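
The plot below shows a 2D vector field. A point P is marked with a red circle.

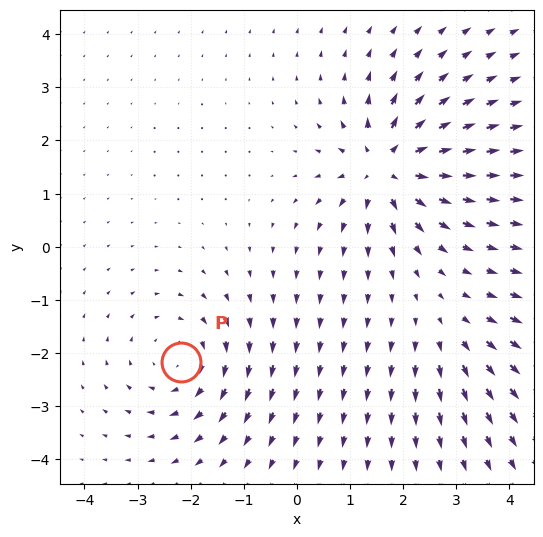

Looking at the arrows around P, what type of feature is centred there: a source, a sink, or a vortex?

vortex

At P (-2.2, -2.2) the arrows circulate clockwise. Divergence ≈0, curl about -3 — near-zero divergence with nonzero curl is a vortex.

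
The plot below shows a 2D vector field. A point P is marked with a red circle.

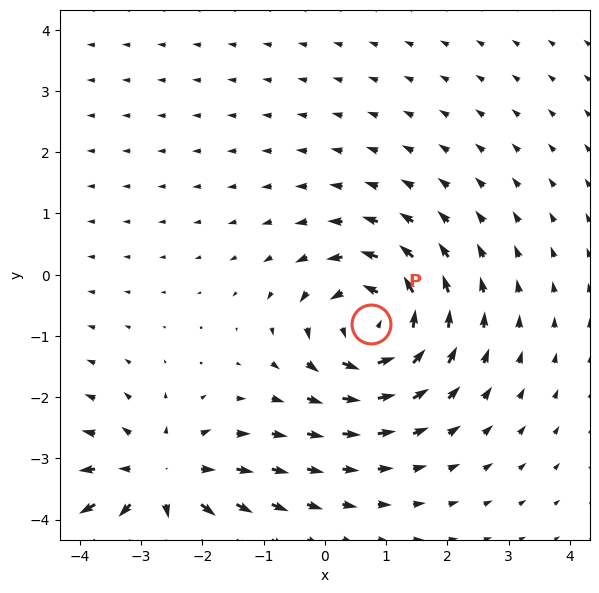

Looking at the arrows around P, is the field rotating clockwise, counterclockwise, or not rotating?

Near P at (0.8, -0.8) the arrows circulate counterclockwise. The curl (z-component) there is about +4; positive curl means counterclockwise rotation.

counterclockwise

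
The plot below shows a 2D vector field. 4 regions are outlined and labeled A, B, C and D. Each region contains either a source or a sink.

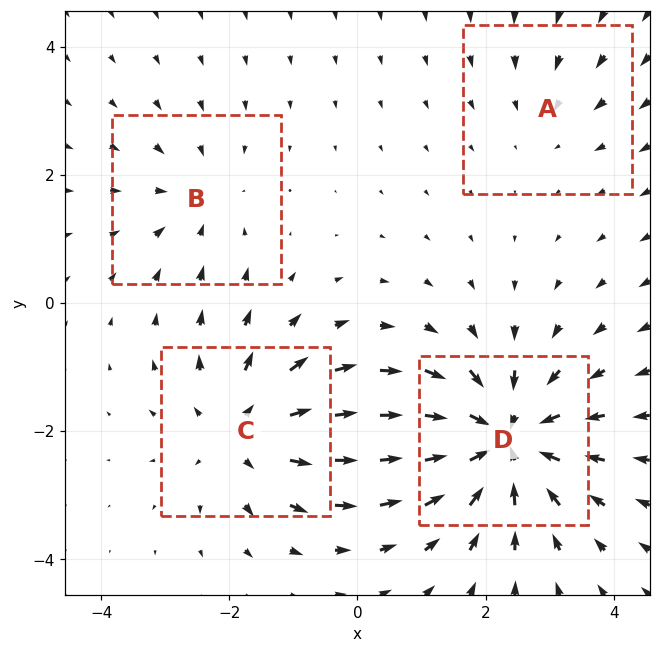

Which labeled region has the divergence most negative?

D

Divergence at each region's feature centre — A: about -2, B: about -3, C: about +5, D: about -7. Region D is most negative.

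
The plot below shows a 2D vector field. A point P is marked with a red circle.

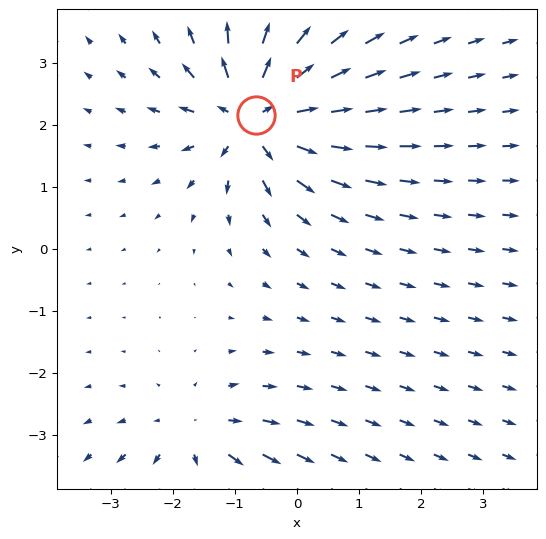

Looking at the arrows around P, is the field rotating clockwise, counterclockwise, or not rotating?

Near P at (-0.7, 2.2) the arrows show no circulation. The curl there is ≈0.

not rotating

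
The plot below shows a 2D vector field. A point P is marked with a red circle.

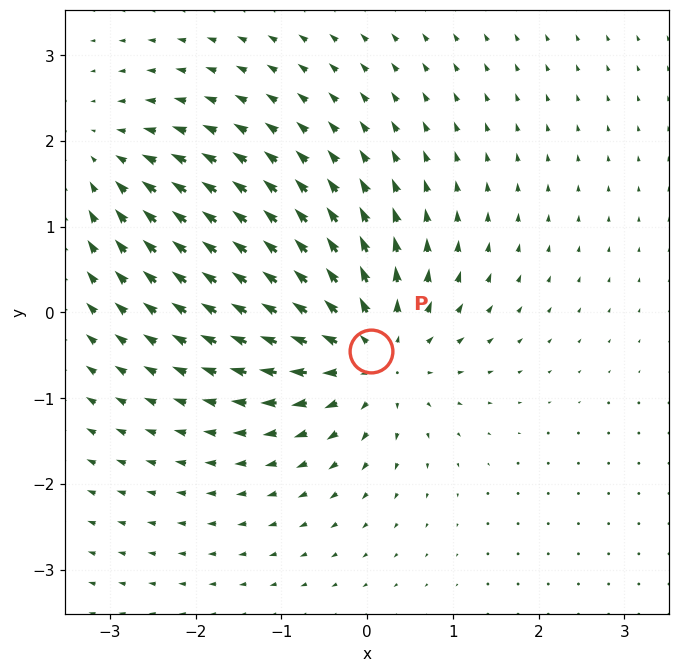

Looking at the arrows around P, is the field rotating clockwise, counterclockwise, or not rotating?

Near P at (0.0, -0.5) the arrows show no circulation. The curl there is ≈0.

not rotating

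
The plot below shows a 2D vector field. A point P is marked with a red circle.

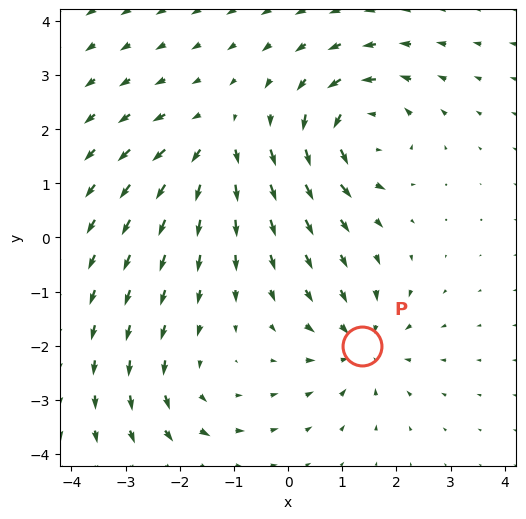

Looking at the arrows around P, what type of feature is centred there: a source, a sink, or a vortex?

At P (1.4, -2.0) the arrows converge inward. Divergence about -4, curl ≈0 — negative divergence with near-zero curl is a sink.

sink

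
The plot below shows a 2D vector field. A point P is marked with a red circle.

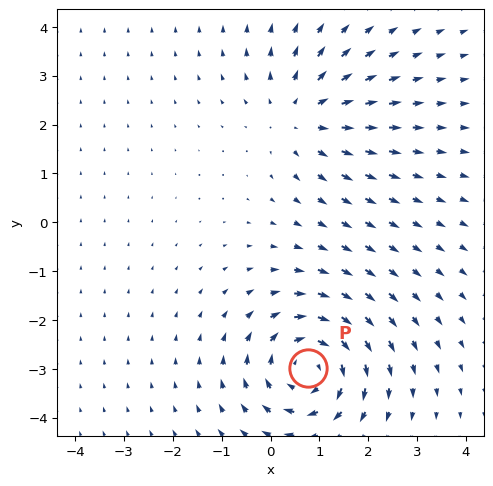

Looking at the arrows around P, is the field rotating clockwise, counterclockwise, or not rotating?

clockwise

Near P at (0.8, -3.0) the arrows circulate clockwise. The curl (z-component) there is about -5; negative curl means clockwise rotation.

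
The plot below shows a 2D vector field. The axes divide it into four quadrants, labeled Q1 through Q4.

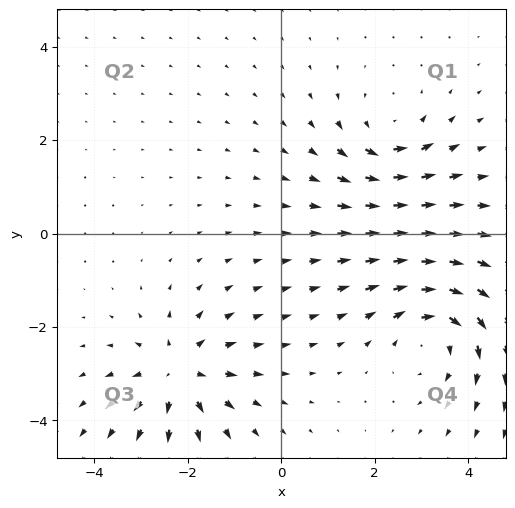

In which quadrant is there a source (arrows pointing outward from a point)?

The source sits at approximately (-2.2, -3.0), which lies in quadrant Q3. The divergence there is about +4, positive as expected for a source.

Q3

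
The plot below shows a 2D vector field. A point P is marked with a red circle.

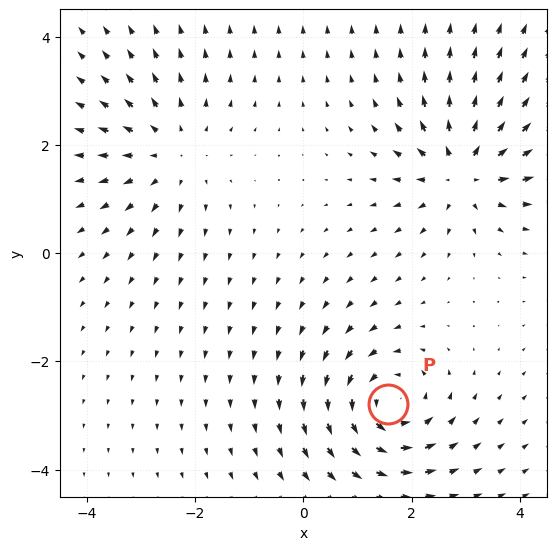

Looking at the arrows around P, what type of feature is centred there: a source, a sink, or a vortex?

At P (1.6, -2.8) the arrows circulate counterclockwise. Divergence ≈0, curl about +4 — near-zero divergence with nonzero curl is a vortex.

vortex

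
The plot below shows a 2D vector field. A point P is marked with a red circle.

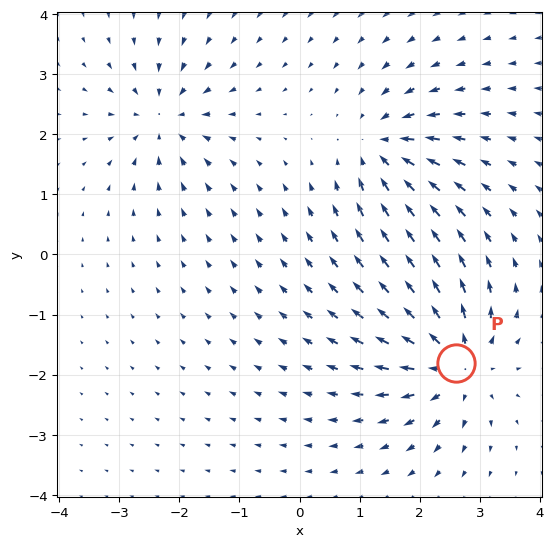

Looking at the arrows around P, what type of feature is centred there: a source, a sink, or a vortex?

At P (2.6, -1.8) the arrows spread outward. Divergence about +5, curl ≈0 — positive divergence with near-zero curl is a source.

source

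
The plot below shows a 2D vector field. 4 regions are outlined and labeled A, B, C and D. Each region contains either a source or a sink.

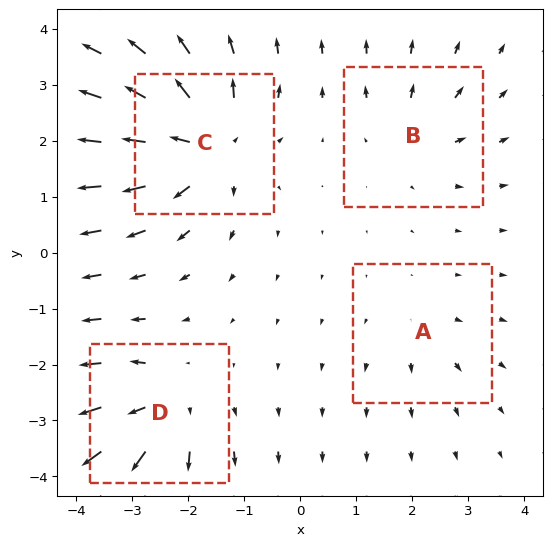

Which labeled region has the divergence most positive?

C

Divergence at each region's feature centre — A: about +2, B: about +3, C: about +8, D: about +6. Region C is most positive.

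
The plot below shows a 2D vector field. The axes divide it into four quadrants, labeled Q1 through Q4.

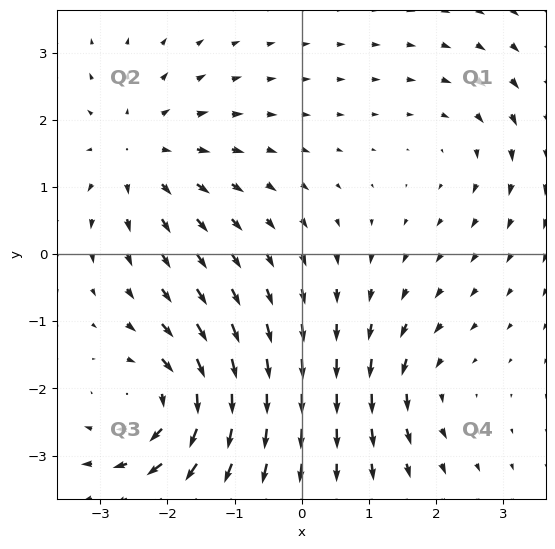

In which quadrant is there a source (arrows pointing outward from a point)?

The source sits at approximately (-2.4, 1.5), which lies in quadrant Q2. The divergence there is about +4, positive as expected for a source.

Q2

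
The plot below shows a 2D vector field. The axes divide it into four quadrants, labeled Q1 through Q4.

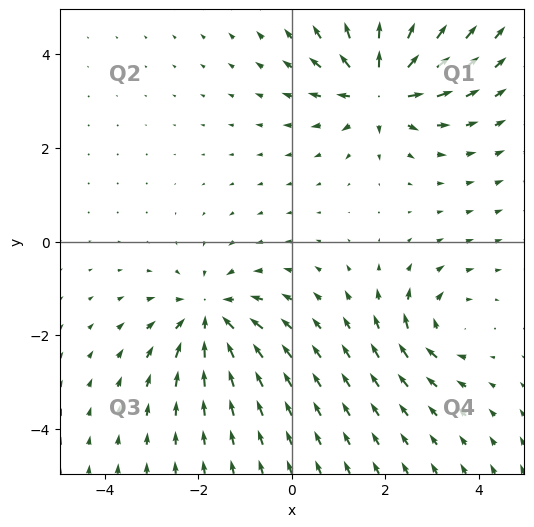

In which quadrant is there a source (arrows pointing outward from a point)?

The source sits at approximately (1.9, 3.3), which lies in quadrant Q1. The divergence there is about +6, positive as expected for a source.

Q1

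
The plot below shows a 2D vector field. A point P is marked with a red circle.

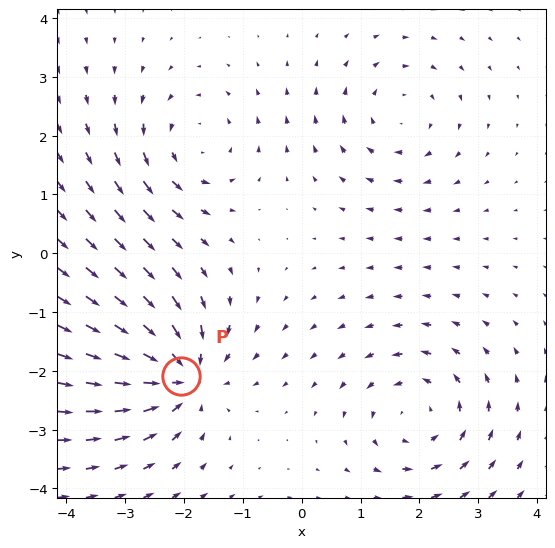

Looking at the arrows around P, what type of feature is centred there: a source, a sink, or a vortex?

At P (-2.1, -2.1) the arrows converge inward. Divergence about -6, curl ≈0 — negative divergence with near-zero curl is a sink.

sink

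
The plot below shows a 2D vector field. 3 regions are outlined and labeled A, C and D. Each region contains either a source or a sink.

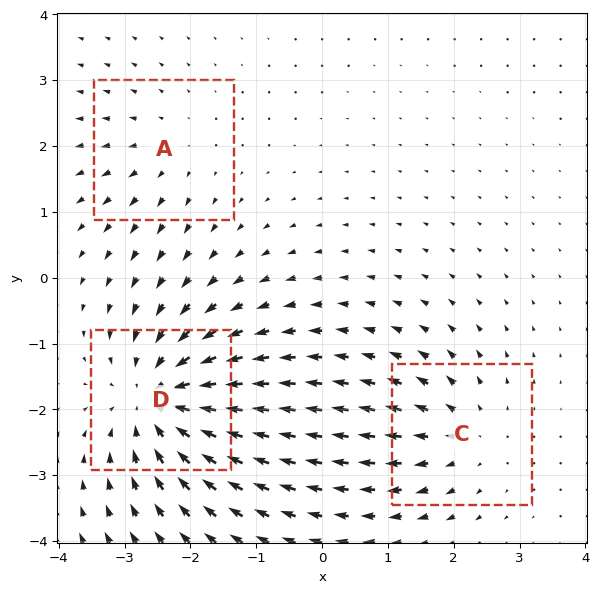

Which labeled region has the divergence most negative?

Divergence at each region's feature centre — A: about +2, C: about +3, D: about -5. Region D is most negative.

D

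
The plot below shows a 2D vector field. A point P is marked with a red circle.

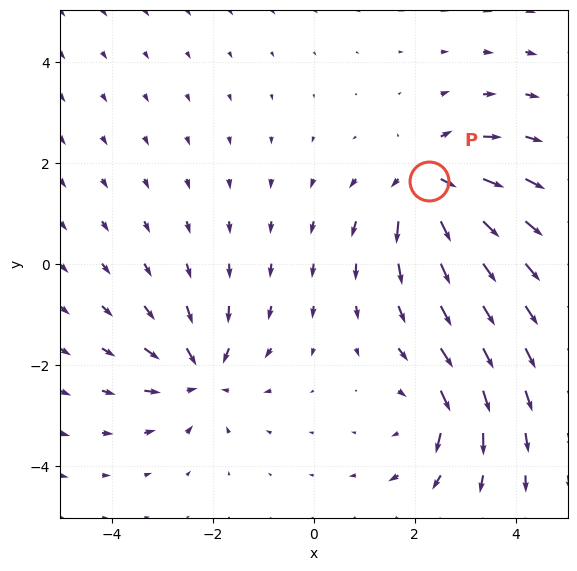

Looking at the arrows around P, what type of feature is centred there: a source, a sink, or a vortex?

At P (2.3, 1.6) the arrows spread outward. Divergence about +5, curl ≈0 — positive divergence with near-zero curl is a source.

source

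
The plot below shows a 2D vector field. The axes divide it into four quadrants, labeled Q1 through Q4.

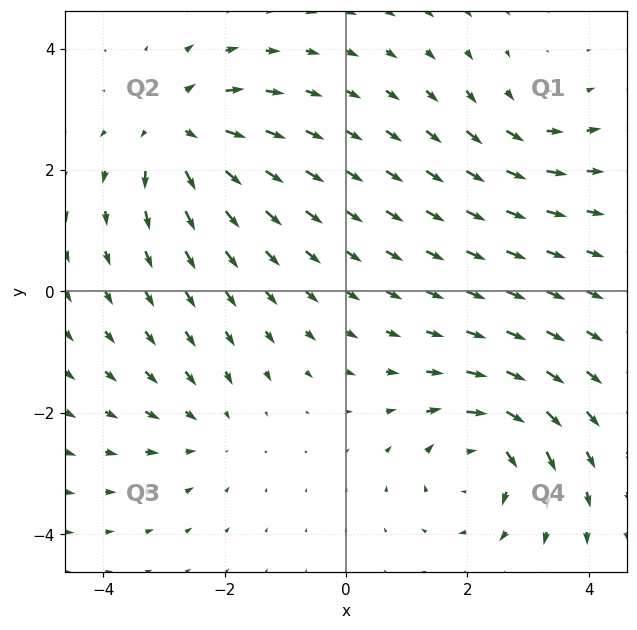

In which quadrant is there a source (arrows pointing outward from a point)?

Q2

The source sits at approximately (-2.8, 2.6), which lies in quadrant Q2. The divergence there is about +6, positive as expected for a source.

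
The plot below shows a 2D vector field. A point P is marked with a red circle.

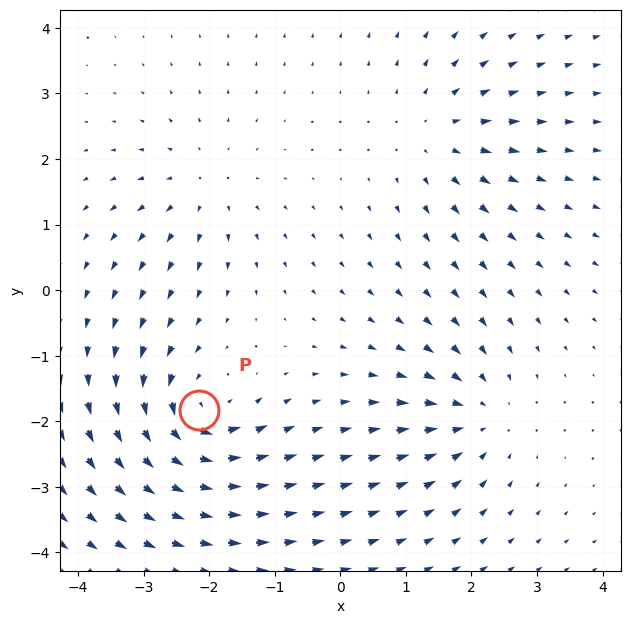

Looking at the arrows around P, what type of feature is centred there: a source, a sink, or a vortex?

At P (-2.2, -1.8) the arrows circulate counterclockwise. Divergence ≈0, curl about +6 — near-zero divergence with nonzero curl is a vortex.

vortex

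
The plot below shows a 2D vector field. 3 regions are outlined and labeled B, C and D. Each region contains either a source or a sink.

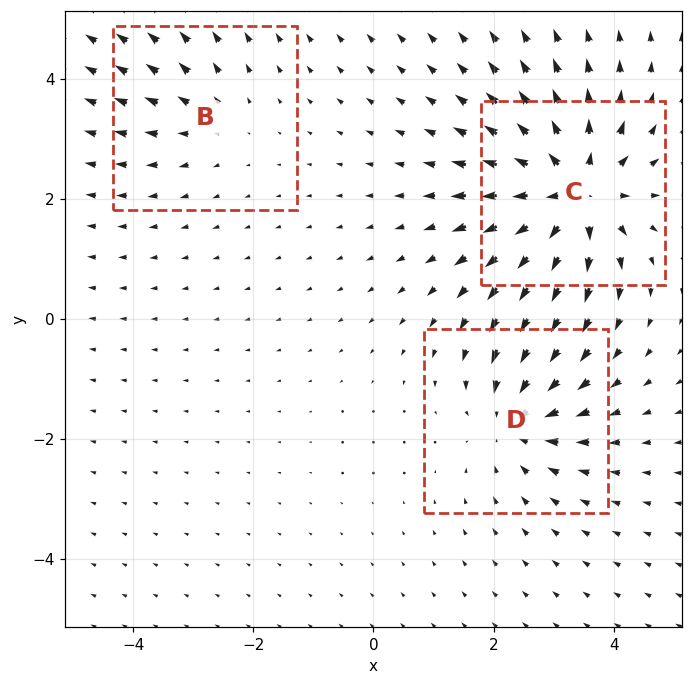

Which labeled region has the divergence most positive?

Divergence at each region's feature centre — B: about +2, C: about +6, D: about -4. Region C is most positive.

C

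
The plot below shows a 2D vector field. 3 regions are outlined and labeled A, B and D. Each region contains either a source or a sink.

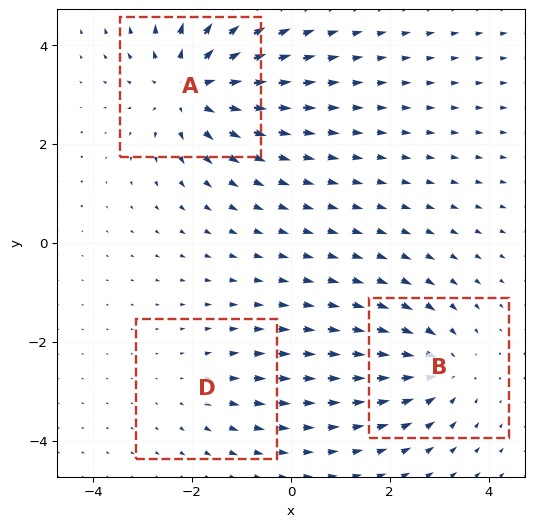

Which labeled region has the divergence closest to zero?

D

Divergence at each region's feature centre — A: about +5, B: about -3, D: about +2. Region D is closest to zero.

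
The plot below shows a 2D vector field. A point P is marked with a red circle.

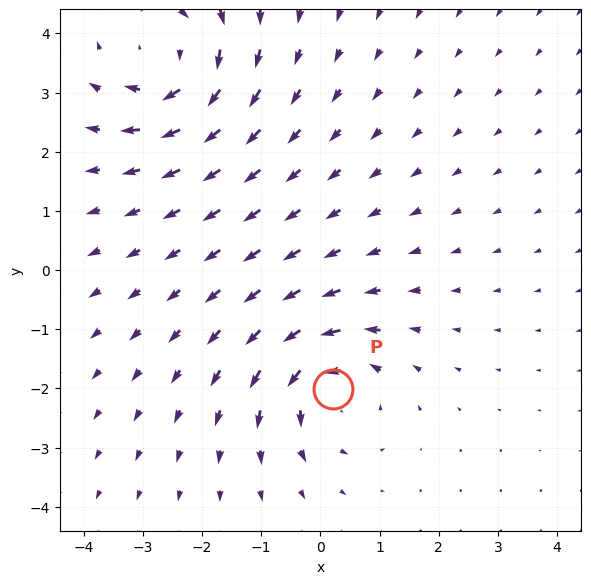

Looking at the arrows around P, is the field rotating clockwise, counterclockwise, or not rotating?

Near P at (0.2, -2.0) the arrows circulate counterclockwise. The curl (z-component) there is about +4; positive curl means counterclockwise rotation.

counterclockwise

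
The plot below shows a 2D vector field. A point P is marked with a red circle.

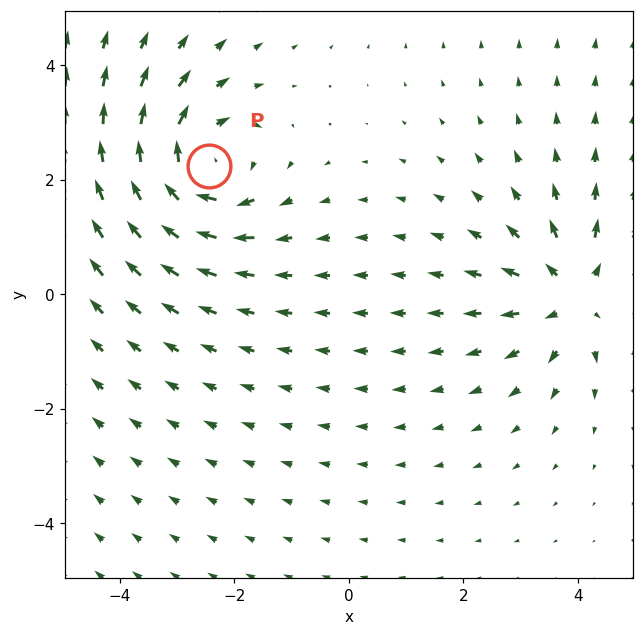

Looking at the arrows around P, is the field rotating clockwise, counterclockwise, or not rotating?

Near P at (-2.4, 2.2) the arrows circulate clockwise. The curl (z-component) there is about -5; negative curl means clockwise rotation.

clockwise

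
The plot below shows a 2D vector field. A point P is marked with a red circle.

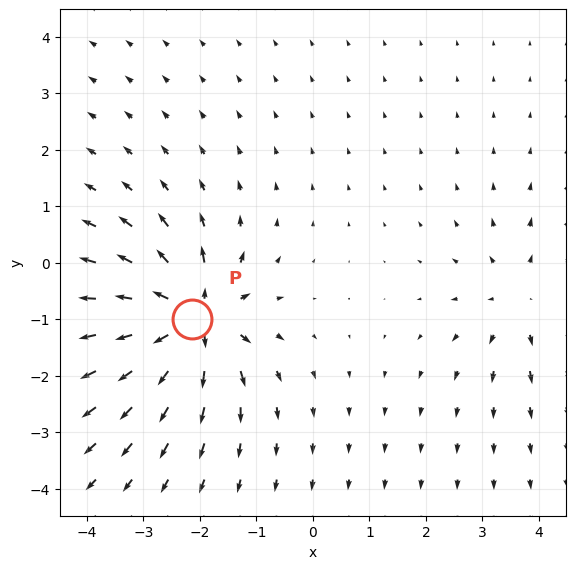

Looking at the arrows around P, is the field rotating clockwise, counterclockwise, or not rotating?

Near P at (-2.1, -1.0) the arrows show no circulation. The curl there is ≈0.

not rotating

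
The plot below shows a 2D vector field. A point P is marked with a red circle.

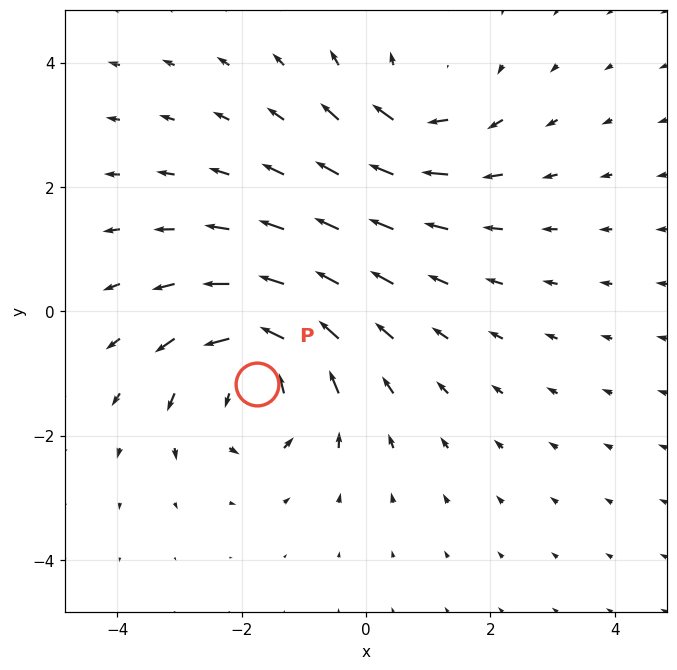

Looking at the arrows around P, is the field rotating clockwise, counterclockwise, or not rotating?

counterclockwise

Near P at (-1.8, -1.2) the arrows circulate counterclockwise. The curl (z-component) there is about +5; positive curl means counterclockwise rotation.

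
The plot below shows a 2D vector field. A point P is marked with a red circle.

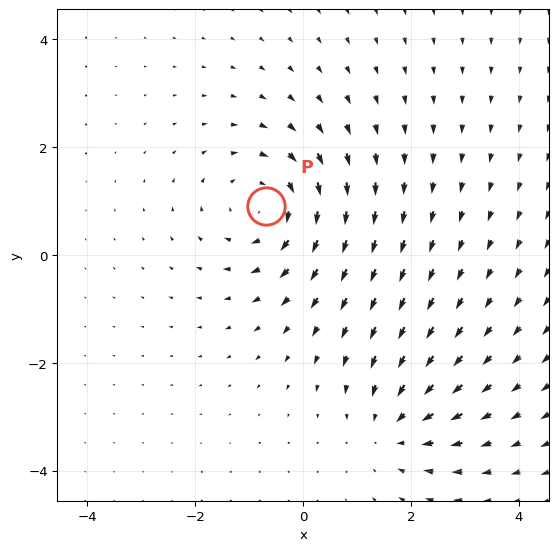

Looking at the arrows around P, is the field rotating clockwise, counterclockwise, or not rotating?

clockwise

Near P at (-0.7, 0.9) the arrows circulate clockwise. The curl (z-component) there is about -4; negative curl means clockwise rotation.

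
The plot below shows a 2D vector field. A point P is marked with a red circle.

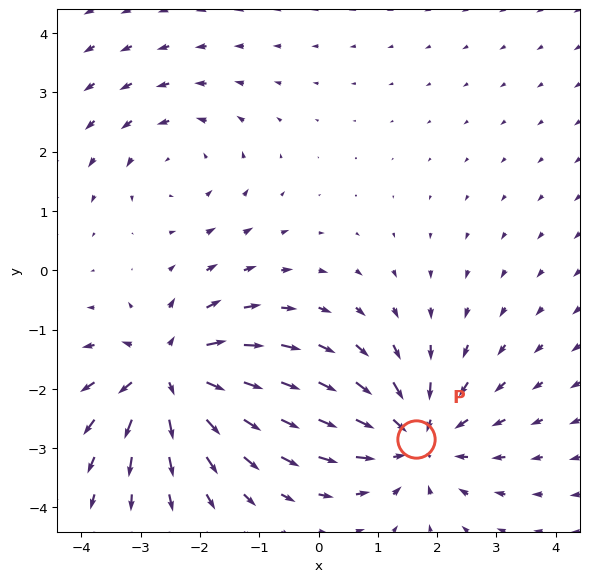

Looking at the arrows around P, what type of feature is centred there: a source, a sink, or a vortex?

At P (1.6, -2.8) the arrows converge inward. Divergence about -4, curl ≈0 — negative divergence with near-zero curl is a sink.

sink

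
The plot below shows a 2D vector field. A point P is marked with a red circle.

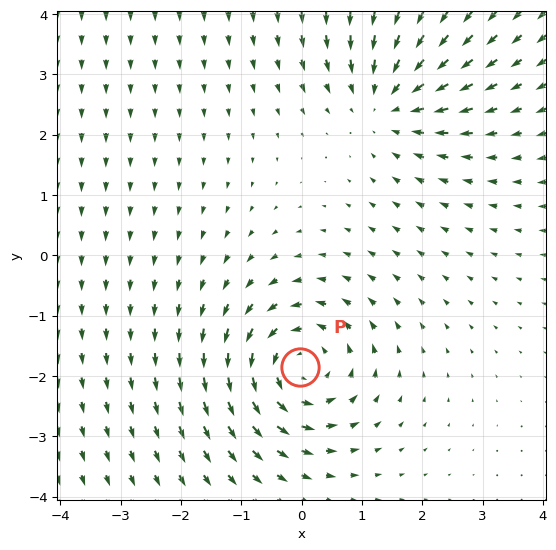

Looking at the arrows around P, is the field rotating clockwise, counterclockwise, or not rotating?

Near P at (-0.0, -1.8) the arrows circulate counterclockwise. The curl (z-component) there is about +3; positive curl means counterclockwise rotation.

counterclockwise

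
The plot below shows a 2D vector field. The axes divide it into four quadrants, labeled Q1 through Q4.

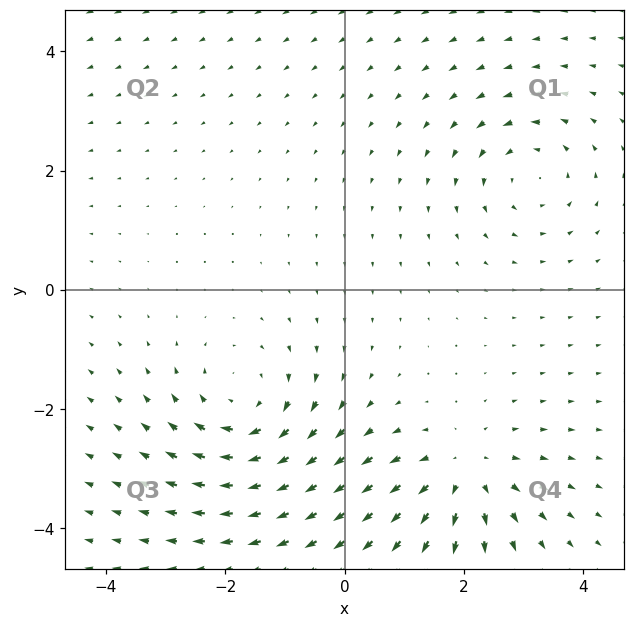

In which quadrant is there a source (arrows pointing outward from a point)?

Q4

The source sits at approximately (2.0, -3.1), which lies in quadrant Q4. The divergence there is about +4, positive as expected for a source.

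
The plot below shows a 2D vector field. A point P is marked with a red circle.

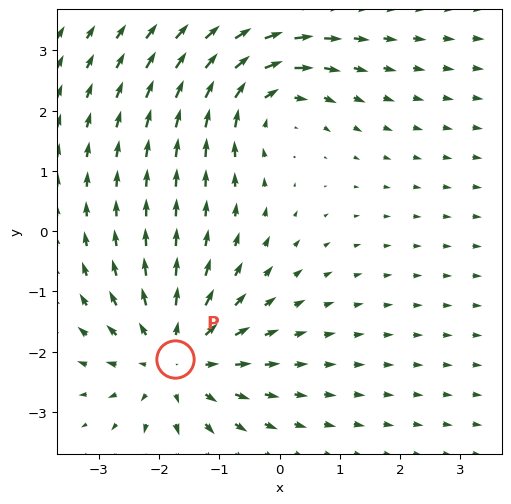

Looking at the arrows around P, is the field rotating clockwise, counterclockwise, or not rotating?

Near P at (-1.7, -2.1) the arrows show no circulation. The curl there is ≈0.

not rotating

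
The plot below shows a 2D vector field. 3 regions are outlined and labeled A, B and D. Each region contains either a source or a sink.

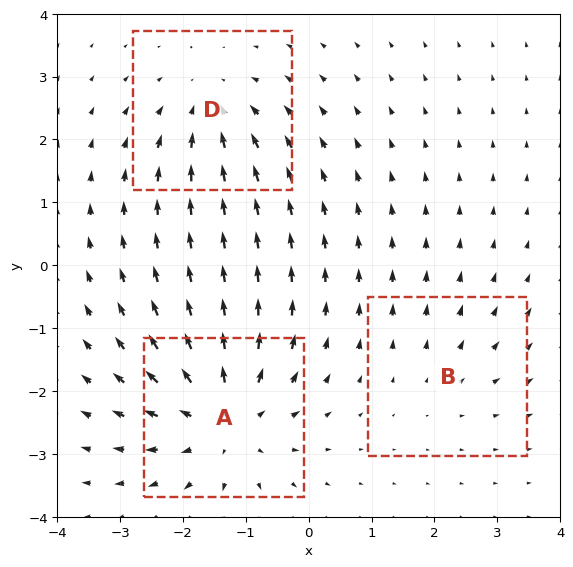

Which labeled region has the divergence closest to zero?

Divergence at each region's feature centre — A: about +5, B: about +2, D: about -3. Region B is closest to zero.

B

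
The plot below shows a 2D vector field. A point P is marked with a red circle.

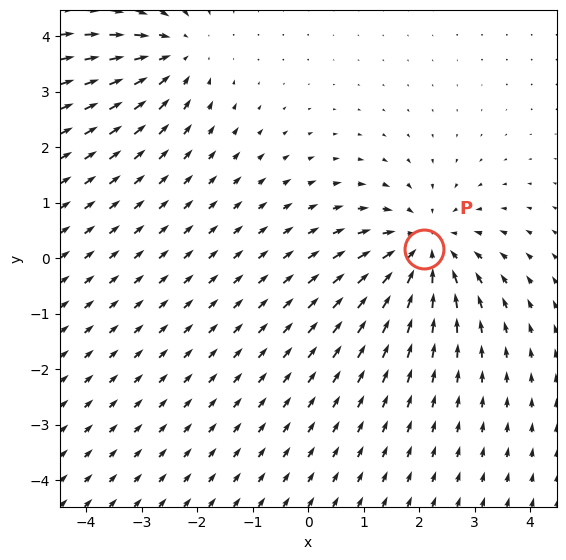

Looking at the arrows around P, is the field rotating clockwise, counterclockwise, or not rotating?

Near P at (2.1, 0.2) the arrows show no circulation. The curl there is ≈0.

not rotating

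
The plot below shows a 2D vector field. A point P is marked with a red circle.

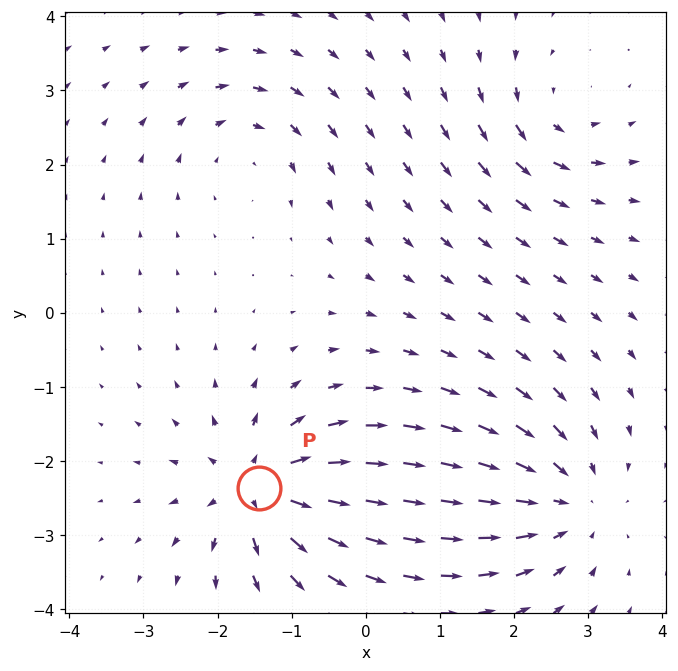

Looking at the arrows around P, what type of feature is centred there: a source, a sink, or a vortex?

source

At P (-1.4, -2.4) the arrows spread outward. Divergence about +7, curl ≈0 — positive divergence with near-zero curl is a source.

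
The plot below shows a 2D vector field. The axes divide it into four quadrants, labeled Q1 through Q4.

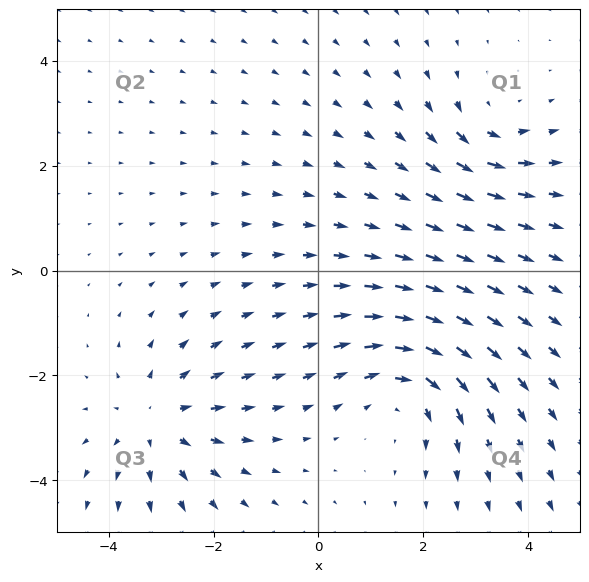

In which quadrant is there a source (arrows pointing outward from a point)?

Q3

The source sits at approximately (-3.1, -2.9), which lies in quadrant Q3. The divergence there is about +4, positive as expected for a source.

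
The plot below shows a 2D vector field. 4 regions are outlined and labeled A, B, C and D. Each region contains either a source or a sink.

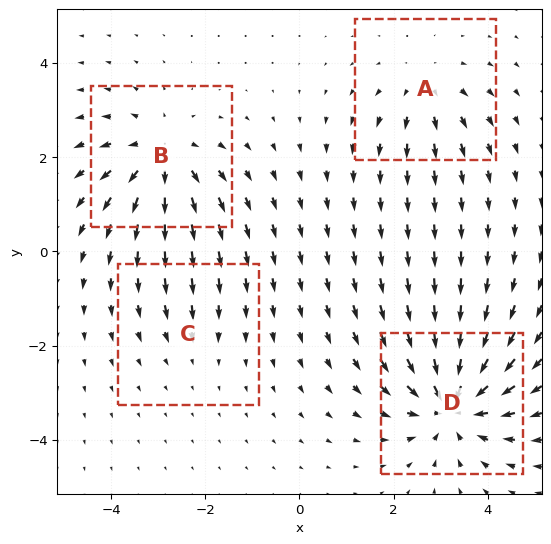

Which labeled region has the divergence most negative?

D

Divergence at each region's feature centre — A: about +3, B: about +5, C: about -2, D: about -7. Region D is most negative.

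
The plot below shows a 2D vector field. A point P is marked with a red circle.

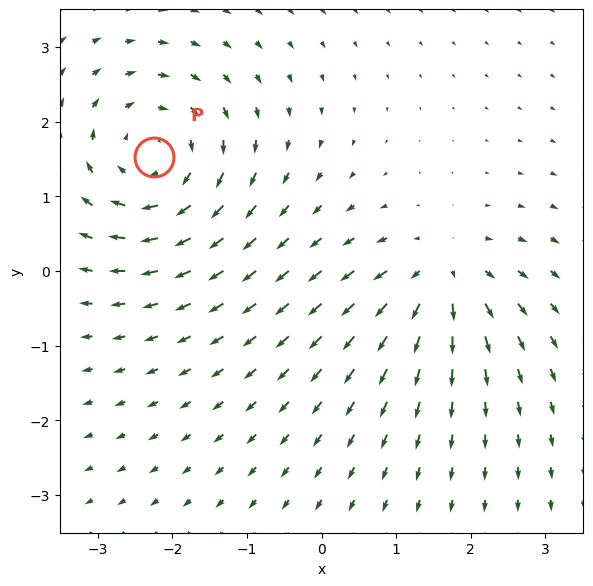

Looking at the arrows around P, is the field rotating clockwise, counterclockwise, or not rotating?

clockwise

Near P at (-2.2, 1.5) the arrows circulate clockwise. The curl (z-component) there is about -4; negative curl means clockwise rotation.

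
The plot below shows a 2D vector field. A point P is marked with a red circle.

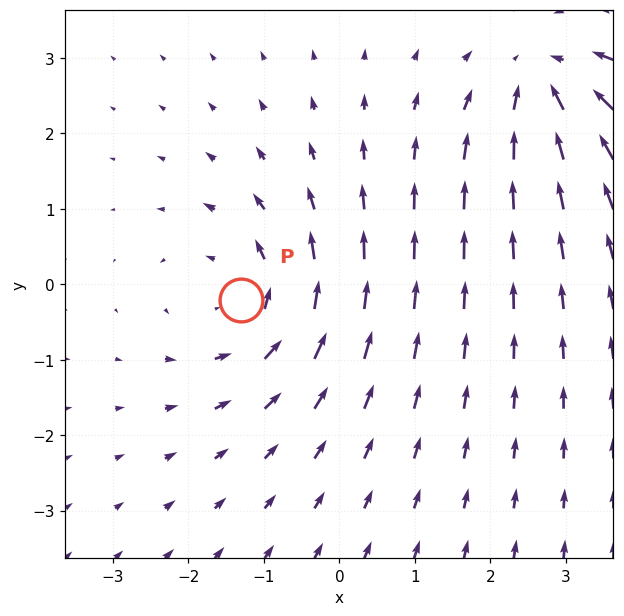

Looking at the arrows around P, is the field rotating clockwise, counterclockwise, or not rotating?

Near P at (-1.3, -0.2) the arrows circulate counterclockwise. The curl (z-component) there is about +4; positive curl means counterclockwise rotation.

counterclockwise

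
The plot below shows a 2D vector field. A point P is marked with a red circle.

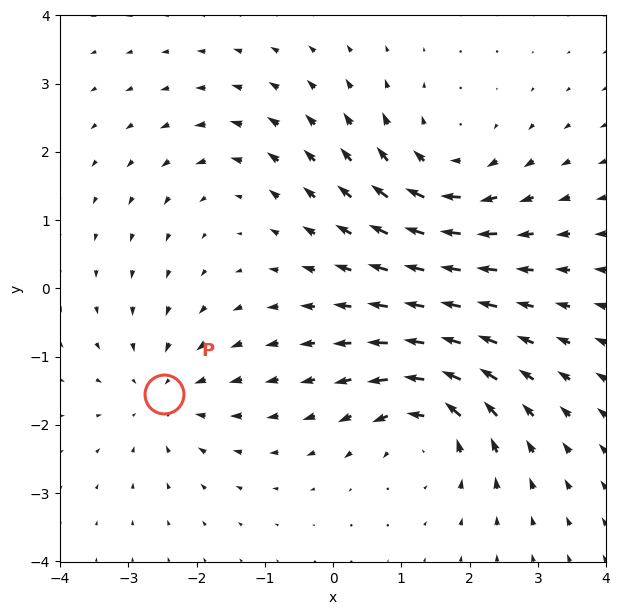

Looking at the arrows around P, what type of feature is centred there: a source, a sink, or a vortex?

sink

At P (-2.5, -1.5) the arrows converge inward. Divergence about -4, curl ≈0 — negative divergence with near-zero curl is a sink.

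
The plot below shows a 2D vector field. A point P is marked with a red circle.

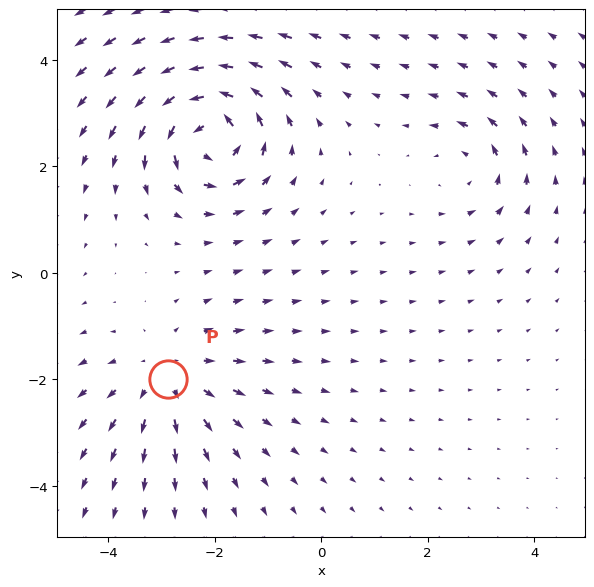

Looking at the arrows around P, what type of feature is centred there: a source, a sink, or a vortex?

At P (-2.9, -2.0) the arrows spread outward. Divergence about +3, curl ≈0 — positive divergence with near-zero curl is a source.

source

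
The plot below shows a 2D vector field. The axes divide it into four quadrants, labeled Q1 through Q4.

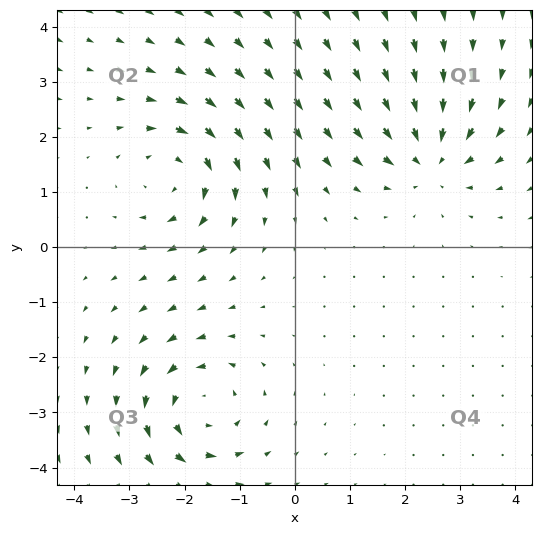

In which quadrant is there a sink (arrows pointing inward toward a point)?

Q1

The sink sits at approximately (2.5, 1.6), which lies in quadrant Q1. The divergence there is about -5, negative as expected for a sink.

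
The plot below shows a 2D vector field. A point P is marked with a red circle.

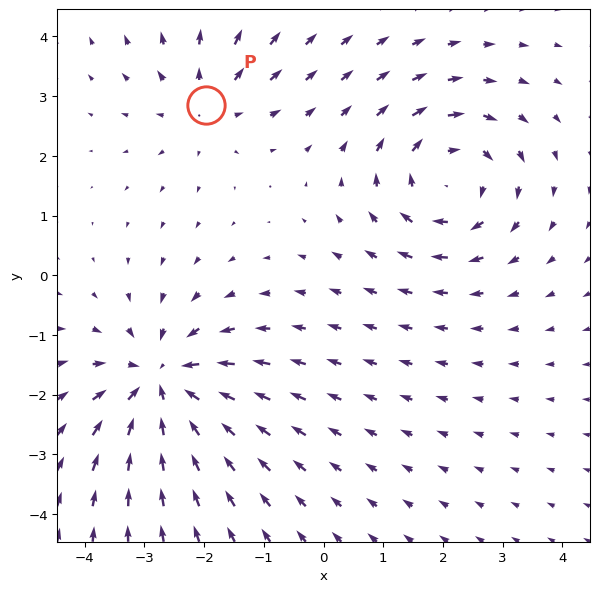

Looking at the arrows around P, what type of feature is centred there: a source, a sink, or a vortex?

source

At P (-2.0, 2.9) the arrows spread outward. Divergence about +3, curl ≈0 — positive divergence with near-zero curl is a source.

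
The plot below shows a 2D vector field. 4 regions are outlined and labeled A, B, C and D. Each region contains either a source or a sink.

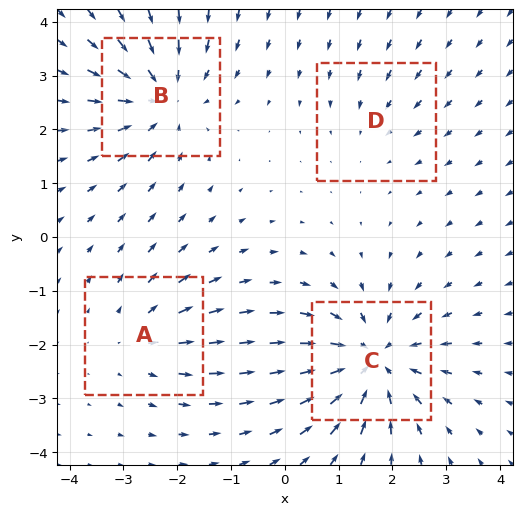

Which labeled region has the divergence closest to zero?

D

Divergence at each region's feature centre — A: about +3, B: about -5, C: about -6, D: about -2. Region D is closest to zero.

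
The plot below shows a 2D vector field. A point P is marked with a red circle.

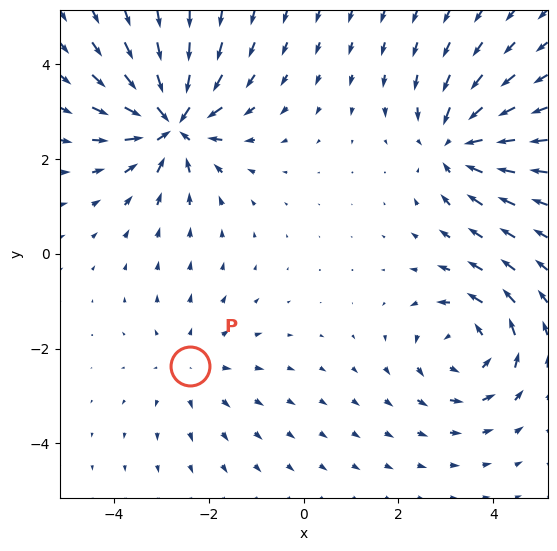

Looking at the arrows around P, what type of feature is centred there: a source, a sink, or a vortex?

source

At P (-2.4, -2.4) the arrows spread outward. Divergence about +2, curl ≈0 — positive divergence with near-zero curl is a source.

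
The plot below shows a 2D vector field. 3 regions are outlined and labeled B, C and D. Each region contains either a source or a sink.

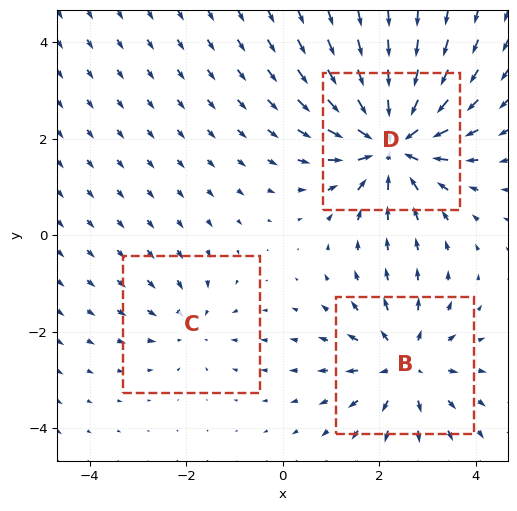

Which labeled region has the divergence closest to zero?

C

Divergence at each region's feature centre — B: about +4, C: about -2, D: about -6. Region C is closest to zero.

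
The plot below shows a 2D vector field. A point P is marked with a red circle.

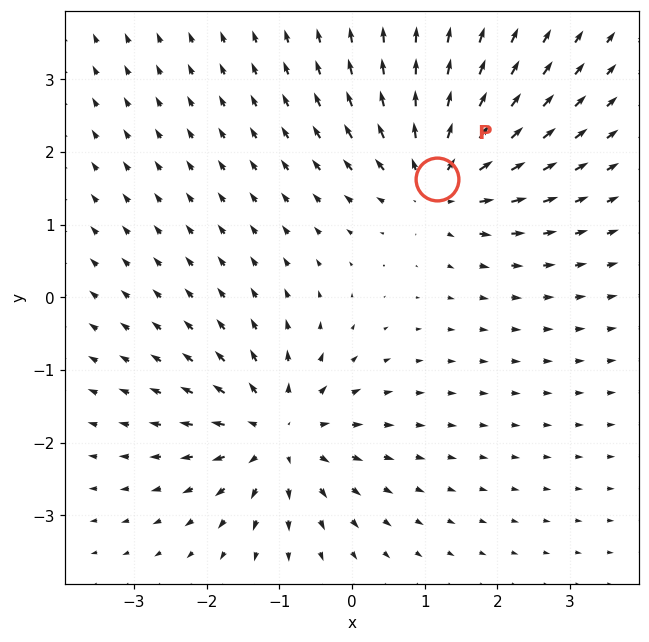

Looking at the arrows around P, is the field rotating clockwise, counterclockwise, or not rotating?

Near P at (1.2, 1.6) the arrows show no circulation. The curl there is ≈0.

not rotating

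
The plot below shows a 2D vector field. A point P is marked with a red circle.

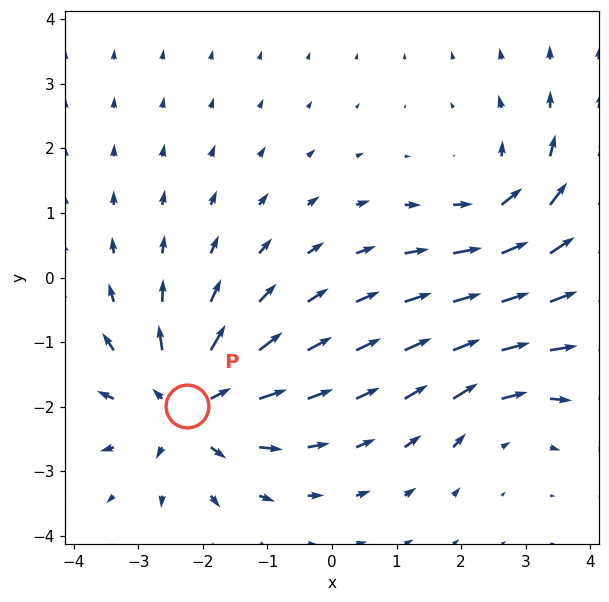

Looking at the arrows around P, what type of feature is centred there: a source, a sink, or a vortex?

At P (-2.2, -2.0) the arrows spread outward. Divergence about +5, curl ≈0 — positive divergence with near-zero curl is a source.

source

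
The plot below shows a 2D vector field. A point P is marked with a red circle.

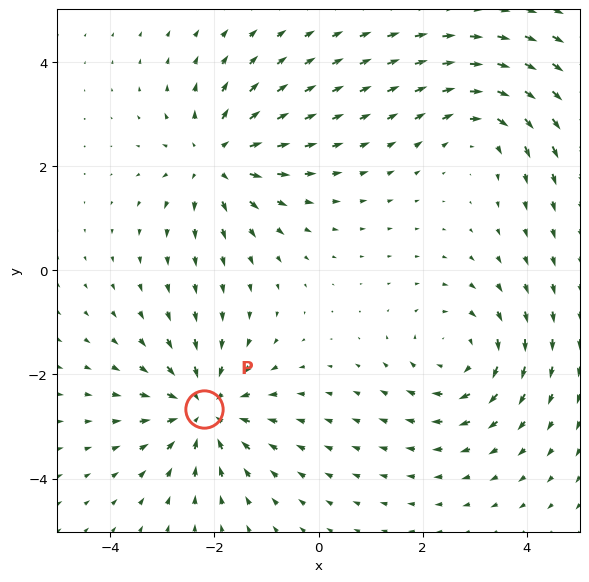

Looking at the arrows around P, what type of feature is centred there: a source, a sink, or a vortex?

sink

At P (-2.2, -2.7) the arrows converge inward. Divergence about -5, curl ≈0 — negative divergence with near-zero curl is a sink.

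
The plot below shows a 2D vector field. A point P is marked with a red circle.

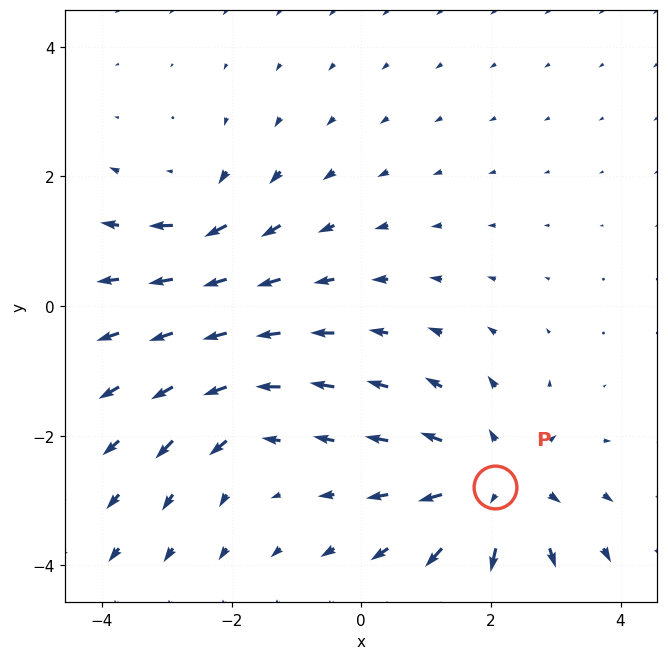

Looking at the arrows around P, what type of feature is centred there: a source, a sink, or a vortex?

source

At P (2.1, -2.8) the arrows spread outward. Divergence about +4, curl ≈0 — positive divergence with near-zero curl is a source.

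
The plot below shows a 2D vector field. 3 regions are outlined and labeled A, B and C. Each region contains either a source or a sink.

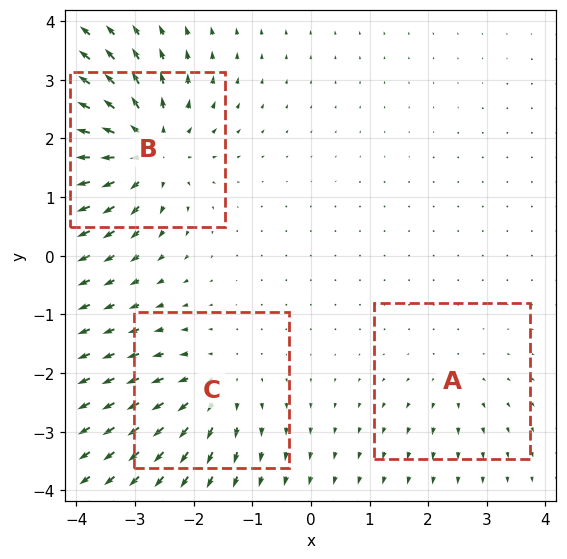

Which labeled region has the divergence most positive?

B

Divergence at each region's feature centre — A: about +2, B: about +6, C: about +3. Region B is most positive.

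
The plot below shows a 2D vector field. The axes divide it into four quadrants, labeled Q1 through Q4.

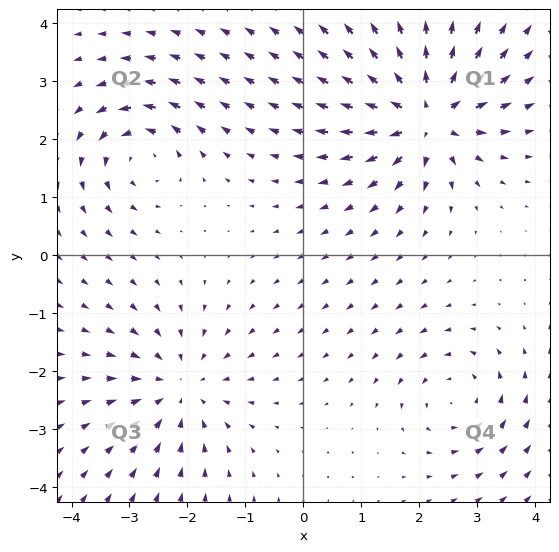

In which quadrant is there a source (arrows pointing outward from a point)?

The source sits at approximately (2.1, 2.4), which lies in quadrant Q1. The divergence there is about +6, positive as expected for a source.

Q1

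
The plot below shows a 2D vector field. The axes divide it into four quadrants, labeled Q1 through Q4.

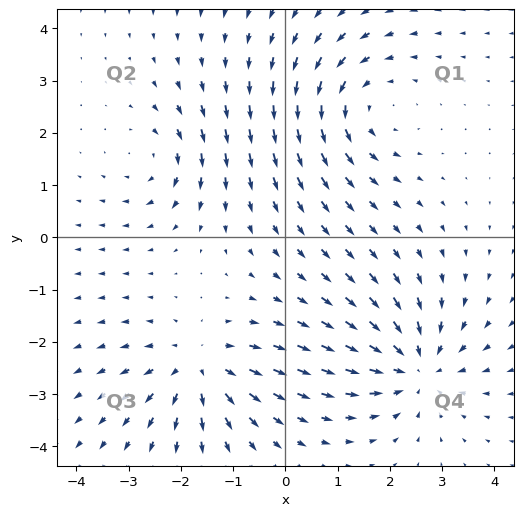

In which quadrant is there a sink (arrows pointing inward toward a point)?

Q4

The sink sits at approximately (2.5, -2.5), which lies in quadrant Q4. The divergence there is about -5, negative as expected for a sink.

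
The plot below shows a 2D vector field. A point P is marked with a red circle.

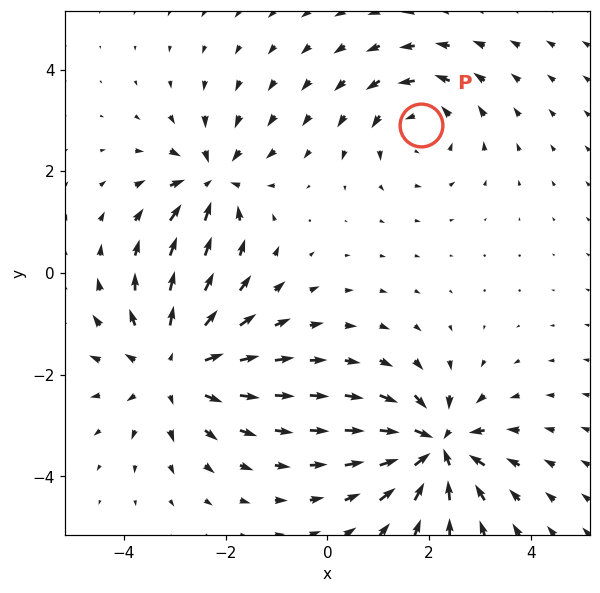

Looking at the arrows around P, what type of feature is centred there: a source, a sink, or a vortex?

vortex

At P (1.8, 2.9) the arrows circulate counterclockwise. Divergence ≈0, curl about +3 — near-zero divergence with nonzero curl is a vortex.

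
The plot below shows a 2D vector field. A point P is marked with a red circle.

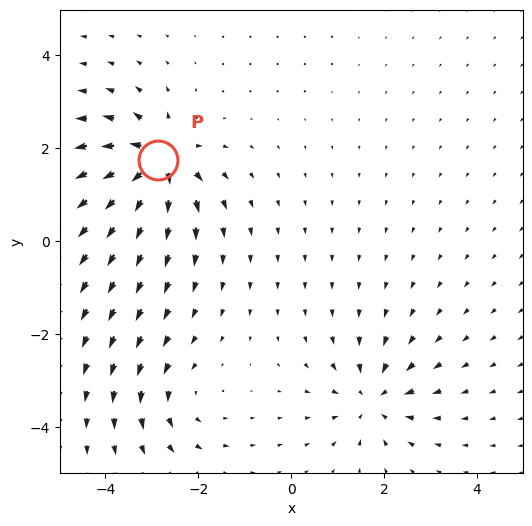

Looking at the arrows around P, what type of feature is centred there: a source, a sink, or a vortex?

At P (-2.9, 1.7) the arrows spread outward. Divergence about +6, curl ≈0 — positive divergence with near-zero curl is a source.

source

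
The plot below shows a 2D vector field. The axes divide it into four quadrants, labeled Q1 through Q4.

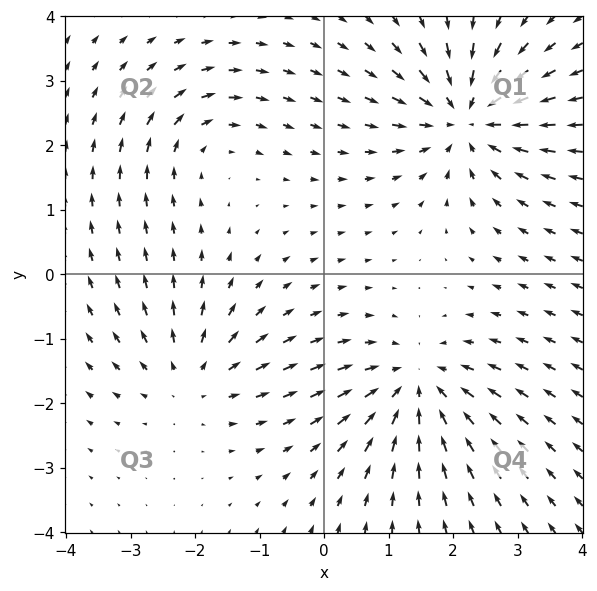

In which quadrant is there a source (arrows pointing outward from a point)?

Q3

The source sits at approximately (-2.0, -1.6), which lies in quadrant Q3. The divergence there is about +3, positive as expected for a source.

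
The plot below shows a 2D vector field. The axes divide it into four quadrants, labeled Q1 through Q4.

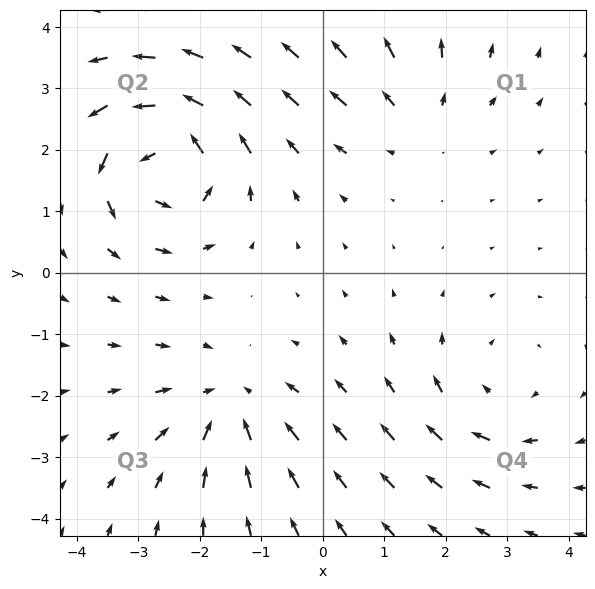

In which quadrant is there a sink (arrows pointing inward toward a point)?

Q3

The sink sits at approximately (-1.5, -2.1), which lies in quadrant Q3. The divergence there is about -3, negative as expected for a sink.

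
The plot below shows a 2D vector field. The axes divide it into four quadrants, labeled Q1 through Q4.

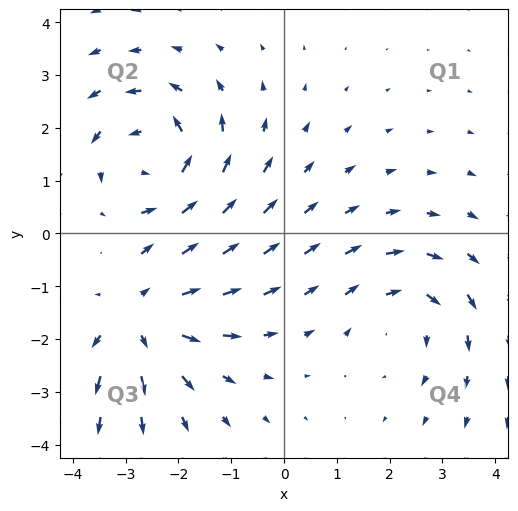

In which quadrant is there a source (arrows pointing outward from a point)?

The source sits at approximately (-2.7, -1.6), which lies in quadrant Q3. The divergence there is about +4, positive as expected for a source.

Q3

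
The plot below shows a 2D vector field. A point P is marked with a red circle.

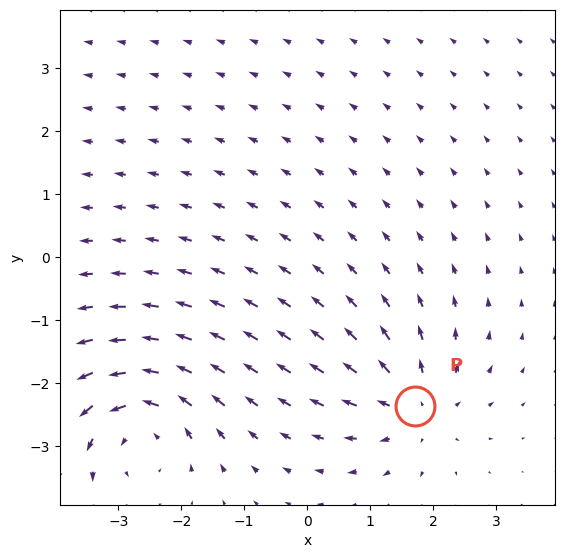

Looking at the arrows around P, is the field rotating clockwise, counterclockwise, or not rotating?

Near P at (1.7, -2.4) the arrows show no circulation. The curl there is ≈0.

not rotating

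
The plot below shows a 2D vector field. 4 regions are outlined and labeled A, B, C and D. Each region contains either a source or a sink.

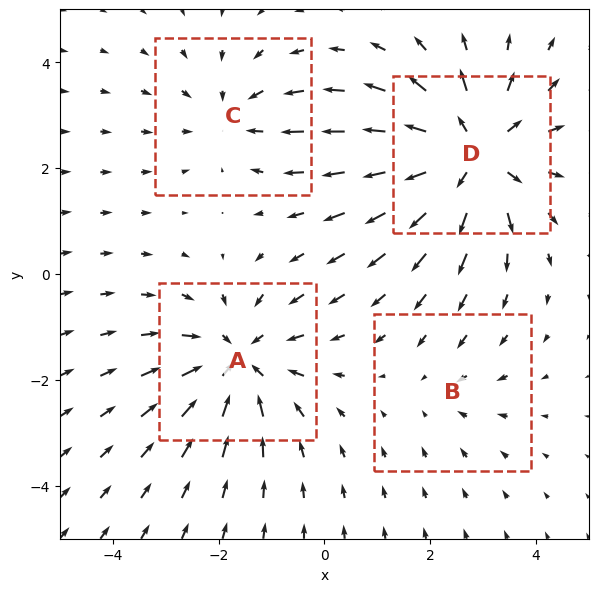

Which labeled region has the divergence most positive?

D

Divergence at each region's feature centre — A: about -5, B: about -2, C: about -3, D: about +6. Region D is most positive.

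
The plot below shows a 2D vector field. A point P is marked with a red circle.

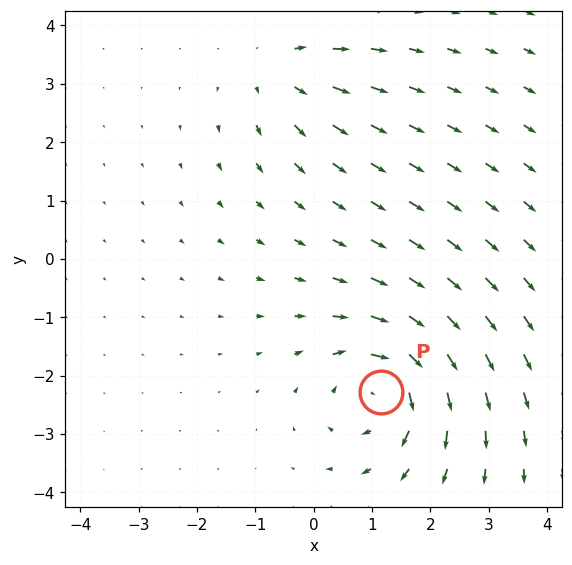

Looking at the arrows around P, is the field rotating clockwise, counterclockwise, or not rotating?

Near P at (1.1, -2.3) the arrows circulate clockwise. The curl (z-component) there is about -4; negative curl means clockwise rotation.

clockwise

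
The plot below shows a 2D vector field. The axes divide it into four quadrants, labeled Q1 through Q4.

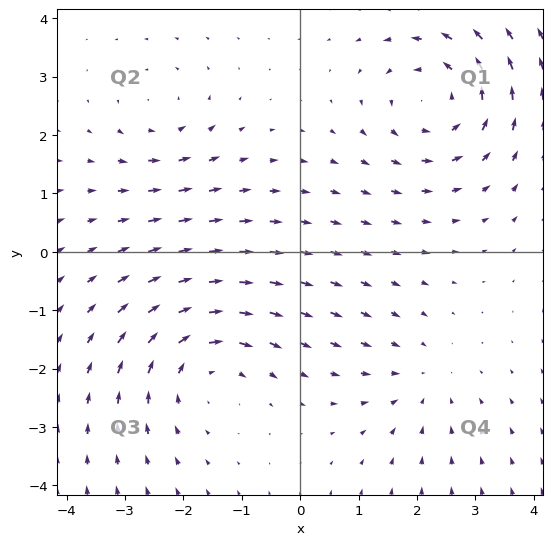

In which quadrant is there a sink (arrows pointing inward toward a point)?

The sink sits at approximately (2.1, -2.2), which lies in quadrant Q4. The divergence there is about -2, negative as expected for a sink.

Q4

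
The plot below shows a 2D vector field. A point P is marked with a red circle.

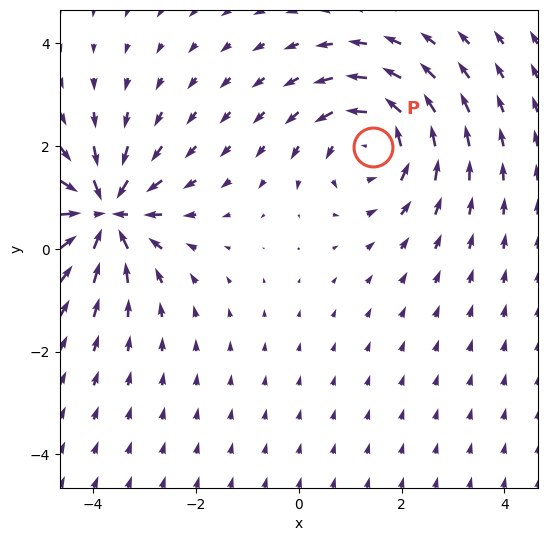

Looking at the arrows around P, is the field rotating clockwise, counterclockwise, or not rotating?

counterclockwise

Near P at (1.4, 2.0) the arrows circulate counterclockwise. The curl (z-component) there is about +4; positive curl means counterclockwise rotation.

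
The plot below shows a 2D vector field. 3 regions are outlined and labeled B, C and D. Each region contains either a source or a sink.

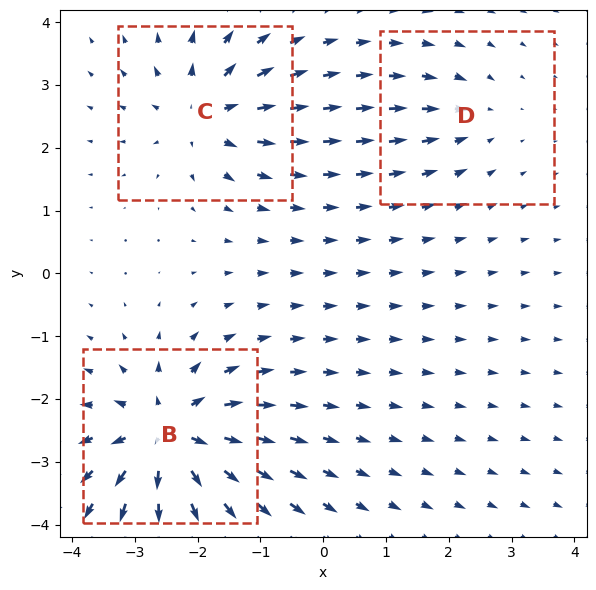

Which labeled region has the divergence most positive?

B

Divergence at each region's feature centre — B: about +6, C: about +4, D: about -2. Region B is most positive.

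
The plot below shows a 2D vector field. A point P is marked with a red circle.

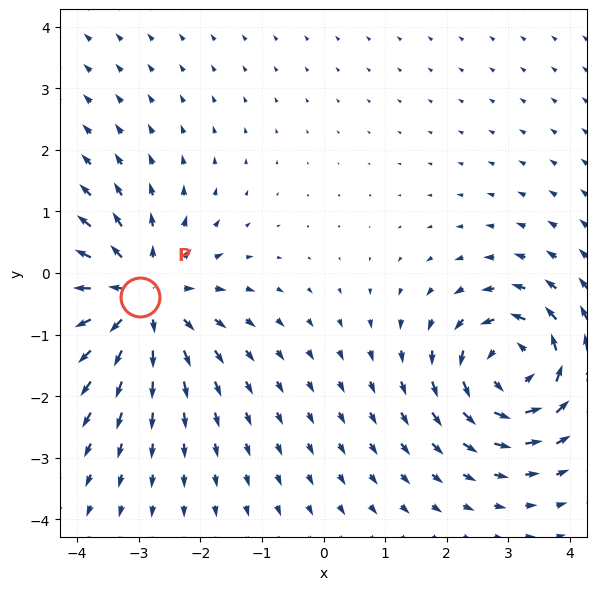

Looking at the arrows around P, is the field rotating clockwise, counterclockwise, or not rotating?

not rotating

Near P at (-3.0, -0.4) the arrows show no circulation. The curl there is ≈0.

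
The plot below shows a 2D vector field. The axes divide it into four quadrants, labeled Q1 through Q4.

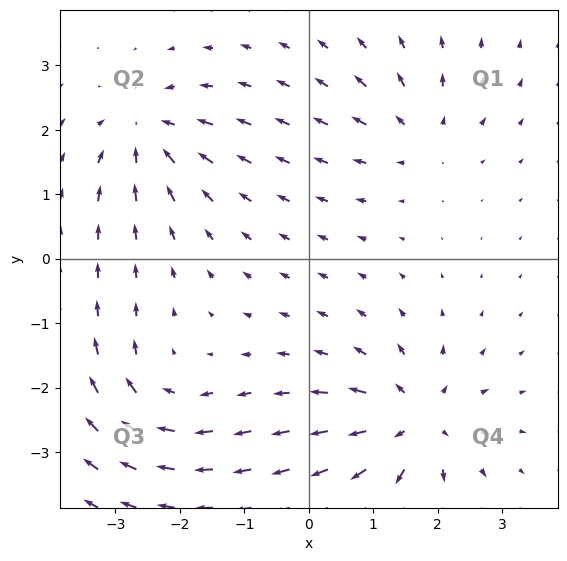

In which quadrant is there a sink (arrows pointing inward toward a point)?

Q2

The sink sits at approximately (-2.5, 2.0), which lies in quadrant Q2. The divergence there is about -5, negative as expected for a sink.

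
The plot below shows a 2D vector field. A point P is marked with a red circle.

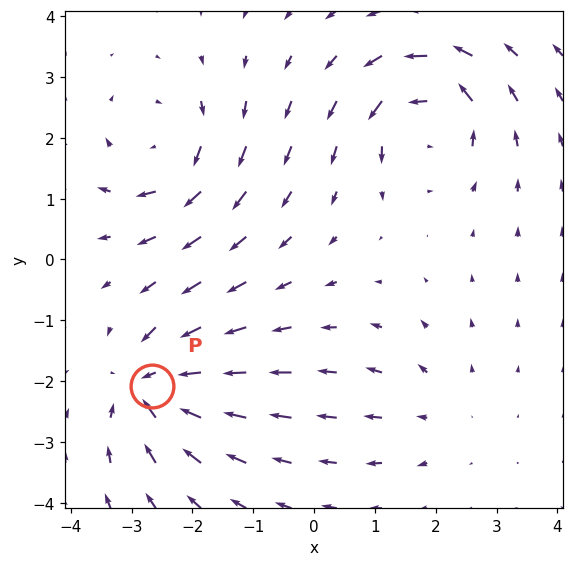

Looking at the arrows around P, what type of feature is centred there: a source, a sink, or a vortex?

At P (-2.7, -2.1) the arrows converge inward. Divergence about -6, curl ≈0 — negative divergence with near-zero curl is a sink.

sink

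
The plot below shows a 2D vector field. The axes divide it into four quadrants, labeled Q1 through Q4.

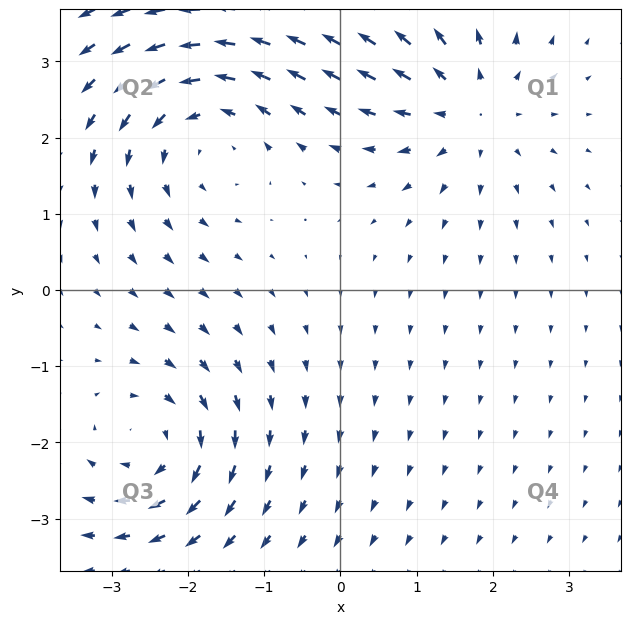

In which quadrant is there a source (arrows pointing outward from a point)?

Q1

The source sits at approximately (1.7, 2.4), which lies in quadrant Q1. The divergence there is about +4, positive as expected for a source.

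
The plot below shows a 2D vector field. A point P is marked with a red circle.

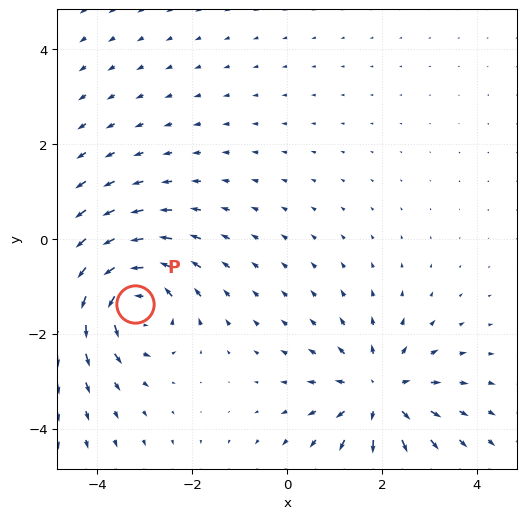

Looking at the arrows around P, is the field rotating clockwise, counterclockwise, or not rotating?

counterclockwise

Near P at (-3.2, -1.4) the arrows circulate counterclockwise. The curl (z-component) there is about +6; positive curl means counterclockwise rotation.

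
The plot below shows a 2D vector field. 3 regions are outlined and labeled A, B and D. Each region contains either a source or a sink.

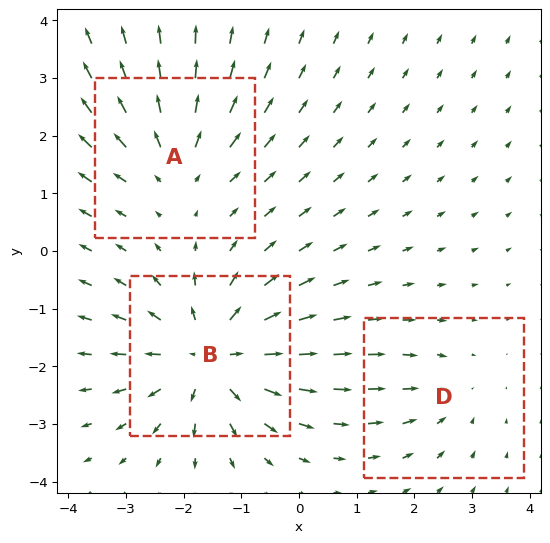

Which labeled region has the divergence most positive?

Divergence at each region's feature centre — A: about +3, B: about +5, D: about -2. Region B is most positive.

B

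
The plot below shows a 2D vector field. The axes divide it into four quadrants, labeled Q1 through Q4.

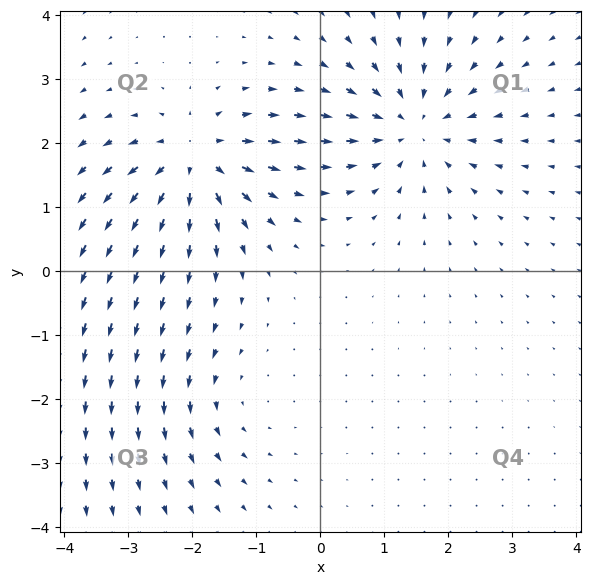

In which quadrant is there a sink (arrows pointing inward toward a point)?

The sink sits at approximately (1.5, 2.3), which lies in quadrant Q1. The divergence there is about -5, negative as expected for a sink.

Q1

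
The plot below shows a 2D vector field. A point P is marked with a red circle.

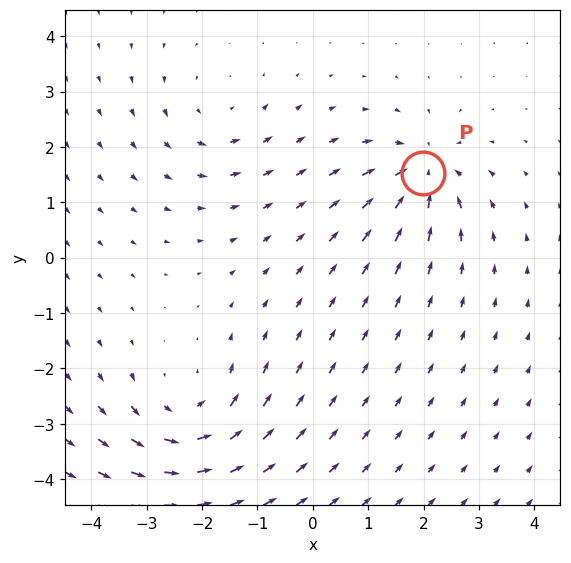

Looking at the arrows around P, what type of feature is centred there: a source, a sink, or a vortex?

At P (2.0, 1.5) the arrows converge inward. Divergence about -6, curl ≈0 — negative divergence with near-zero curl is a sink.

sink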